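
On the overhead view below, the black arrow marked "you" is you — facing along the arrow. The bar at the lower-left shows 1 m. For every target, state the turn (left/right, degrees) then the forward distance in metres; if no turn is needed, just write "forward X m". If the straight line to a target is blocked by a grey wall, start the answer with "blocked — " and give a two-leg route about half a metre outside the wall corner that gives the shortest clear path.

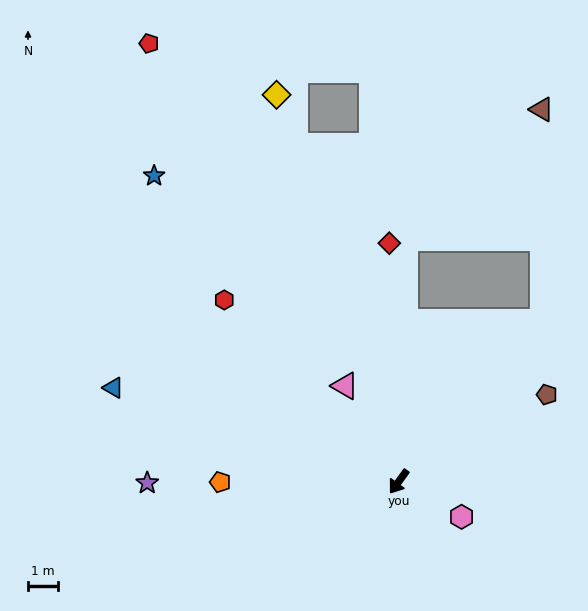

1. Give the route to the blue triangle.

turn right 72°, forward 9.9 m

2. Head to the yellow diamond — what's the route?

turn right 127°, forward 13.4 m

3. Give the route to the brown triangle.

blocked — turn left 174°, forward 7.1 m, then turn left 42°, forward 7.0 m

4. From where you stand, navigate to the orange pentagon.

turn right 54°, forward 5.9 m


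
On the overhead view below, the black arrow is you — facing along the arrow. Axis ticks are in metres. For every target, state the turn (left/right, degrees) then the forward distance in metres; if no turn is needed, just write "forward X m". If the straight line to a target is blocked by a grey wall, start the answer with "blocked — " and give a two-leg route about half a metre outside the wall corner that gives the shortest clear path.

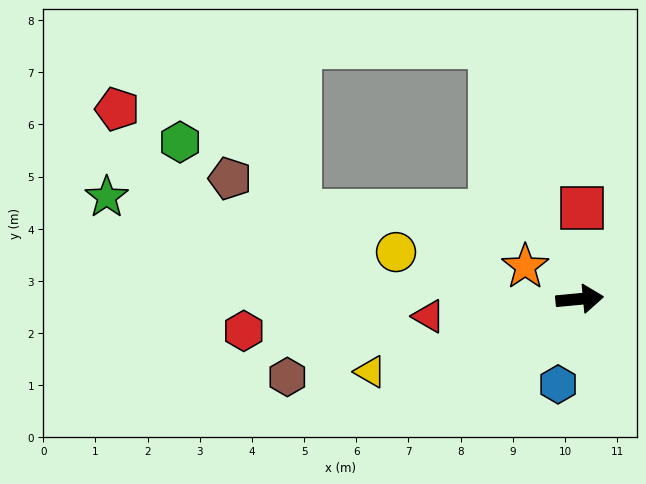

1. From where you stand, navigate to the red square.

turn left 83°, forward 1.8 m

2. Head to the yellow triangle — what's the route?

turn right 166°, forward 4.2 m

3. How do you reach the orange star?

turn left 144°, forward 1.2 m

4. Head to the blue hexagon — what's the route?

turn right 110°, forward 1.7 m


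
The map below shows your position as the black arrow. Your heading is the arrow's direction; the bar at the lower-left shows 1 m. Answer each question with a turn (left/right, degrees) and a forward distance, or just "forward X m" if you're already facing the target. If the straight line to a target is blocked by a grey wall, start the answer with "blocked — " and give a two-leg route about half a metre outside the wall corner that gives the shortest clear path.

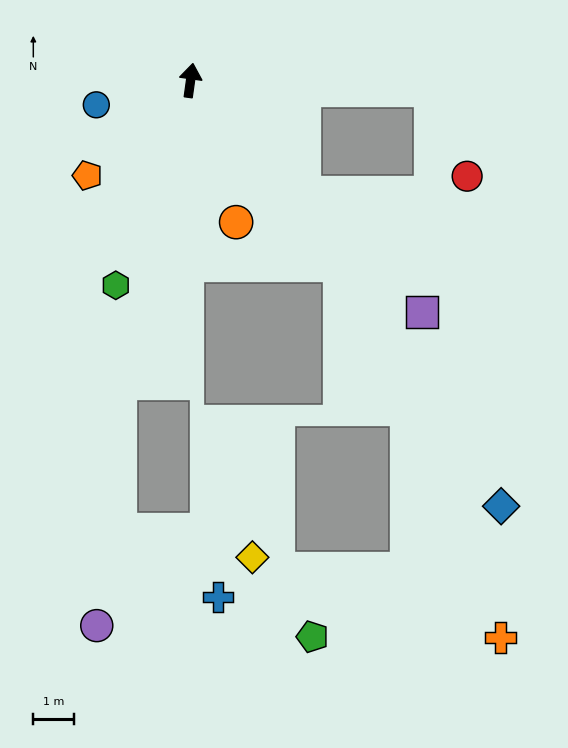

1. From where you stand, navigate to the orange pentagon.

turn left 141°, forward 3.4 m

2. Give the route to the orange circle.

turn right 154°, forward 3.7 m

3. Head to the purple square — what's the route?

turn right 127°, forward 8.1 m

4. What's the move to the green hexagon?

turn left 168°, forward 5.4 m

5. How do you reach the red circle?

blocked — turn right 84°, forward 5.9 m, then turn right 66°, forward 2.3 m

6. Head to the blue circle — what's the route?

turn left 112°, forward 2.4 m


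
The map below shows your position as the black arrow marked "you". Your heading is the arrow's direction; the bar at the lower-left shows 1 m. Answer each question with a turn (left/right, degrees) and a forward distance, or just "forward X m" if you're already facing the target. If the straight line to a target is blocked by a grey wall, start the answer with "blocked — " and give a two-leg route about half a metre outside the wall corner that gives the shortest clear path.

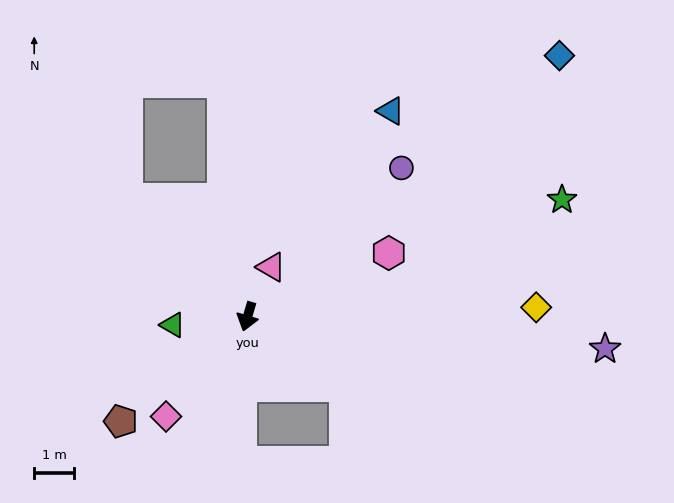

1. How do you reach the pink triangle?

turn left 171°, forward 1.4 m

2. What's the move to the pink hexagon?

turn left 131°, forward 3.9 m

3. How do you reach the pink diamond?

turn right 23°, forward 3.2 m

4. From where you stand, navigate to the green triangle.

turn right 67°, forward 1.9 m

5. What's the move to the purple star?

turn left 101°, forward 9.0 m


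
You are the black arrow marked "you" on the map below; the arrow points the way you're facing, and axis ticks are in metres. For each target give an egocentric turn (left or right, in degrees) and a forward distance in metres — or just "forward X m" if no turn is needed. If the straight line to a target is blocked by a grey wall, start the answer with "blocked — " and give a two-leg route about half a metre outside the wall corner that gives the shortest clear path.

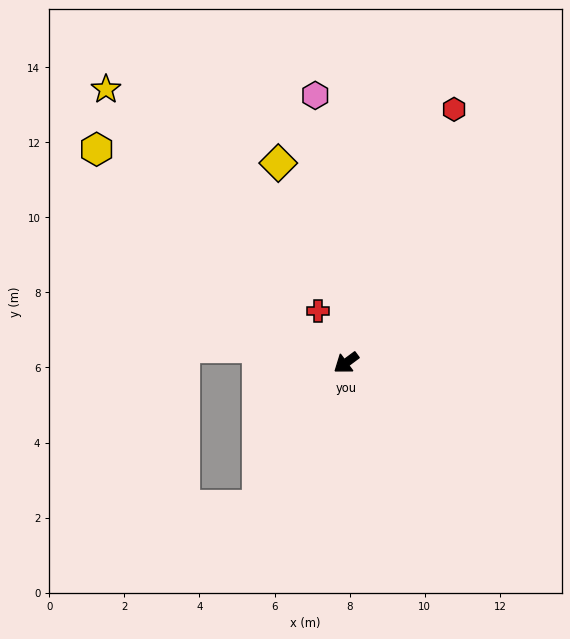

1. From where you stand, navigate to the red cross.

turn right 98°, forward 1.6 m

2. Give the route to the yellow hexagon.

turn right 77°, forward 8.7 m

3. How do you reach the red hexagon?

turn right 150°, forward 7.3 m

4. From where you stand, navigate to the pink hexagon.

turn right 120°, forward 7.2 m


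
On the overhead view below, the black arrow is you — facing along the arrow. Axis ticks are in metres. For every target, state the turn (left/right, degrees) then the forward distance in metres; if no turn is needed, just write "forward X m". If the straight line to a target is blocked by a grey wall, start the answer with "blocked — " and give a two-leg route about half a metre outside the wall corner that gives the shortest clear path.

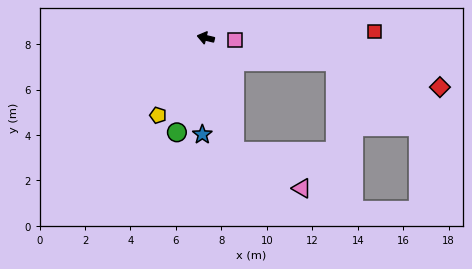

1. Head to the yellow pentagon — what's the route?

turn left 72°, forward 4.0 m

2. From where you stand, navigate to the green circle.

turn left 87°, forward 4.3 m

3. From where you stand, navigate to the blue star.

turn left 102°, forward 4.3 m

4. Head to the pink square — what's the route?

turn right 170°, forward 1.3 m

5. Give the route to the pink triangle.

blocked — turn left 118°, forward 5.1 m, then turn left 47°, forward 3.4 m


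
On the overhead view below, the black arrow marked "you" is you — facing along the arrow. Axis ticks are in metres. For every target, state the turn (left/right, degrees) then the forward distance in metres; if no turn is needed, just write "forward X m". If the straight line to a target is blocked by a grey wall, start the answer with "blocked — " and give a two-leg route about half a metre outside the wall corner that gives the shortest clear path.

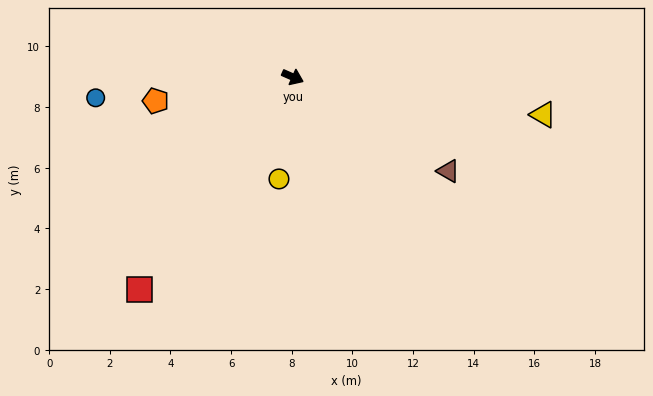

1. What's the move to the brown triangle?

turn right 7°, forward 6.0 m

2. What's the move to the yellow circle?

turn right 74°, forward 3.4 m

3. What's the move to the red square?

turn right 102°, forward 8.6 m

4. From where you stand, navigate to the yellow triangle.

turn left 15°, forward 8.3 m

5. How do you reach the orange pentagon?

turn right 146°, forward 4.6 m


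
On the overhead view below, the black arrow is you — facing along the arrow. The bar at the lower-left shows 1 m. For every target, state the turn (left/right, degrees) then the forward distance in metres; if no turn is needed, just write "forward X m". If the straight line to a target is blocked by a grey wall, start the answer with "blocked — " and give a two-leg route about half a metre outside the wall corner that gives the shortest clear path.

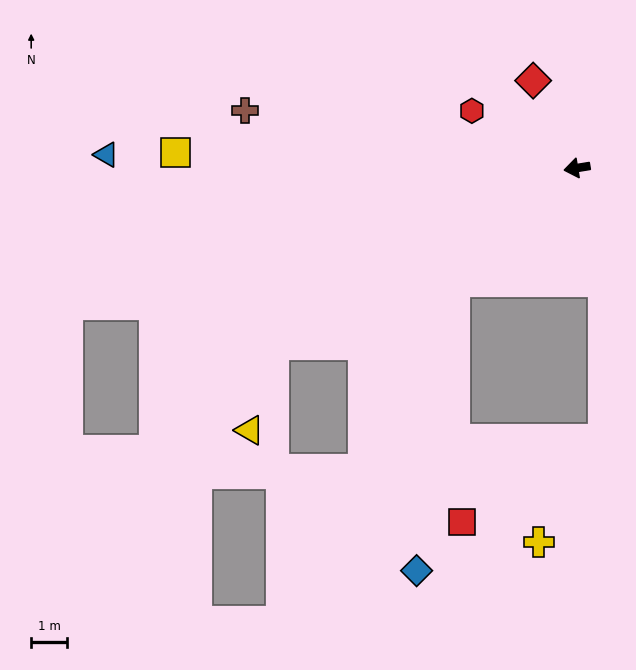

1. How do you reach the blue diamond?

blocked — turn left 34°, forward 4.6 m, then turn left 39°, forward 8.1 m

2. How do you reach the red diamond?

turn right 73°, forward 2.7 m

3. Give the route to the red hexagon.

turn right 38°, forward 3.3 m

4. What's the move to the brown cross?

turn right 19°, forward 9.3 m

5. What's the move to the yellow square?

turn right 12°, forward 11.1 m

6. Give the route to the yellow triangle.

blocked — turn left 21°, forward 9.7 m, then turn left 44°, forward 2.5 m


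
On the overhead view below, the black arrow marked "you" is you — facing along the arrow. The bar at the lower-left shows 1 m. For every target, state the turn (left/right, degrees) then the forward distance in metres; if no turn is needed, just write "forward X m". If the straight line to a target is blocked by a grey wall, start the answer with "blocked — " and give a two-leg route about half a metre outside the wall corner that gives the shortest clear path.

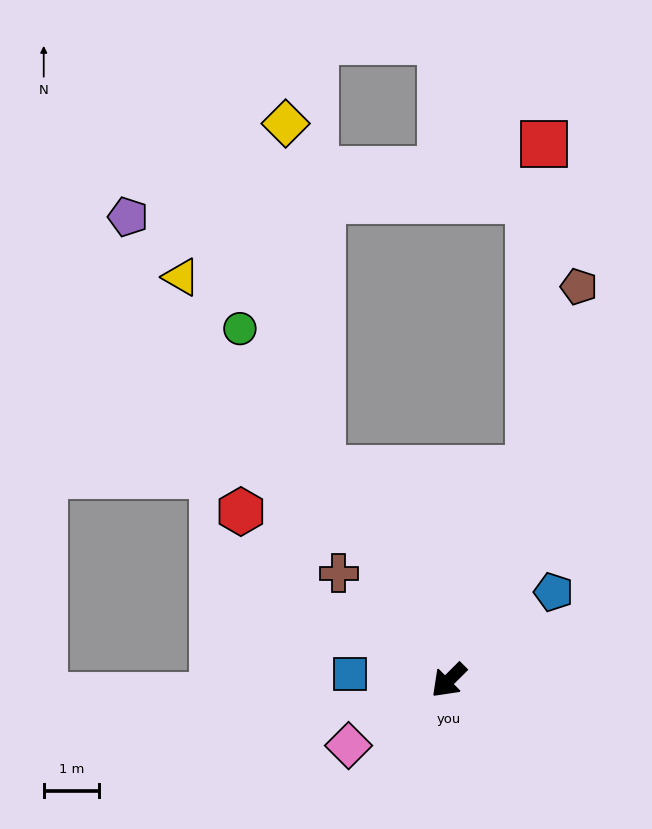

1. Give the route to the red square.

blocked — turn right 156°, forward 4.1 m, then turn left 18°, forward 5.9 m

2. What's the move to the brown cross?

turn right 89°, forward 2.8 m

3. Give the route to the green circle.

turn right 104°, forward 7.4 m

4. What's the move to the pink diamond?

turn right 12°, forward 2.2 m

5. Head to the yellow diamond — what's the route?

blocked — turn right 104°, forward 4.5 m, then turn right 25°, forward 6.3 m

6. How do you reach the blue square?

turn right 49°, forward 1.8 m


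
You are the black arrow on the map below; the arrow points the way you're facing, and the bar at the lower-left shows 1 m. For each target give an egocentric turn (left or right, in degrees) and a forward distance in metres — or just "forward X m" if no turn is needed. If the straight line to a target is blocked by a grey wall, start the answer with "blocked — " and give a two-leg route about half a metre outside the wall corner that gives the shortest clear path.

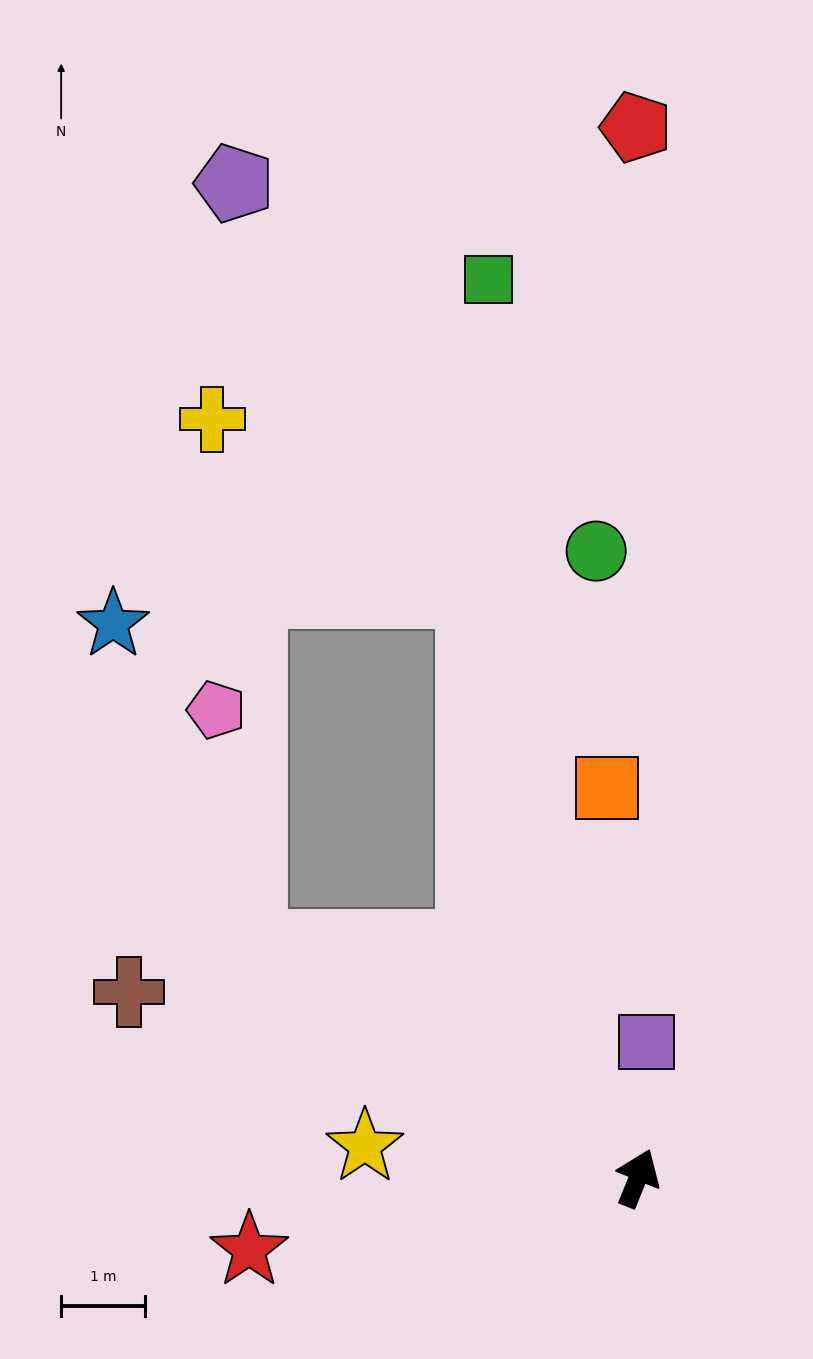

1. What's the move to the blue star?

blocked — turn left 81°, forward 5.4 m, then turn right 36°, forward 4.2 m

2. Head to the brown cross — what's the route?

turn left 92°, forward 6.5 m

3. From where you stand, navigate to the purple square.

turn left 18°, forward 1.6 m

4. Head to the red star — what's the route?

turn left 123°, forward 4.7 m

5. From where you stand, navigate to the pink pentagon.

blocked — turn left 81°, forward 5.4 m, then turn right 51°, forward 2.9 m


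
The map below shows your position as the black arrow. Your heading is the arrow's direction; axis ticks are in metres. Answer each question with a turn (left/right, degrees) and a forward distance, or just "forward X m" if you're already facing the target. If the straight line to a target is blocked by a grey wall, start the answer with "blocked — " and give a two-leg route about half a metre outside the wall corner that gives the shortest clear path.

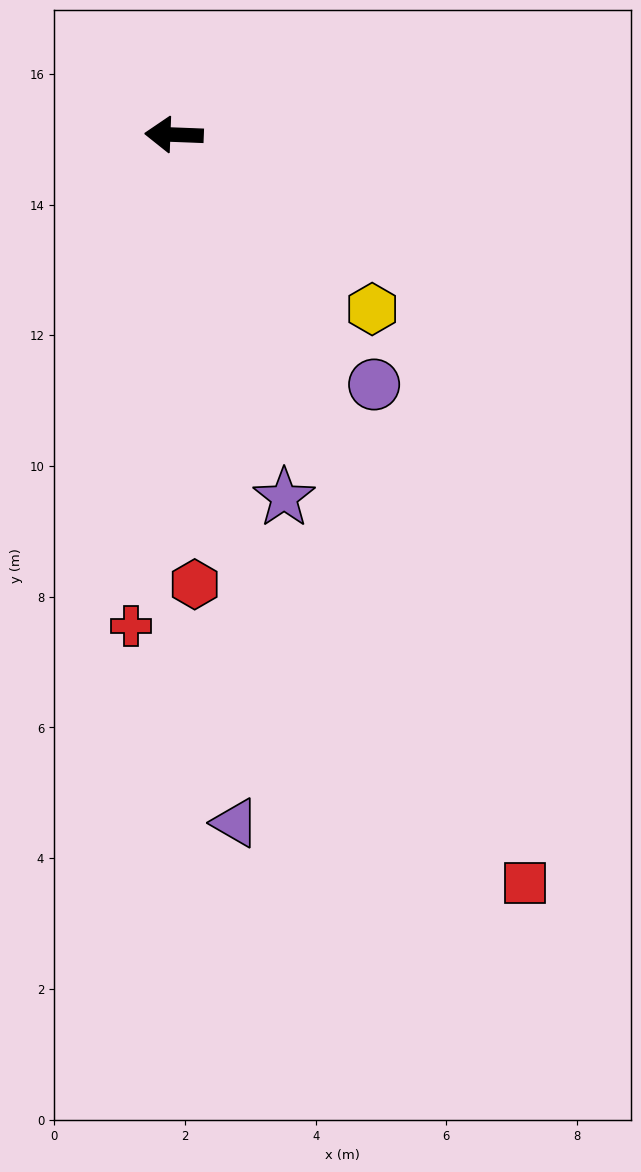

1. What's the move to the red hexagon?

turn left 95°, forward 6.9 m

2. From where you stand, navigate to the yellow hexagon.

turn left 141°, forward 4.0 m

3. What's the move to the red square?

turn left 117°, forward 12.6 m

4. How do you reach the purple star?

turn left 109°, forward 5.8 m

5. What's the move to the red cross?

turn left 87°, forward 7.5 m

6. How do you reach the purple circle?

turn left 131°, forward 4.9 m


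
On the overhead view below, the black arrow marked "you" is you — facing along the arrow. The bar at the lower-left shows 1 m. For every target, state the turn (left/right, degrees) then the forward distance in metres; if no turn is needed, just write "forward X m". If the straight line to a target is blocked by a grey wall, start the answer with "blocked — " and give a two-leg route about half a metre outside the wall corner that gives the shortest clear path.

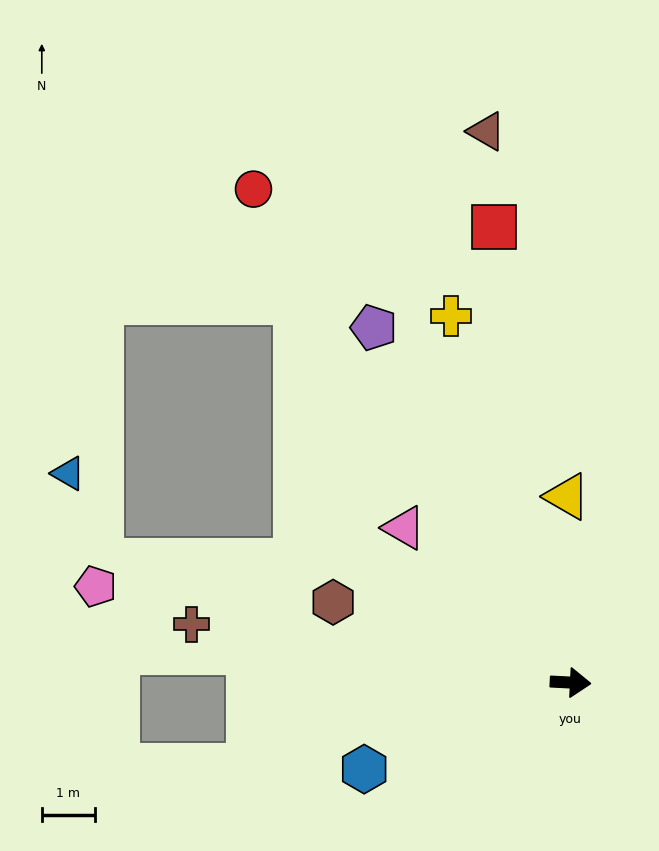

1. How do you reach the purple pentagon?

turn left 122°, forward 7.6 m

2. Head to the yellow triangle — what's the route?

turn left 94°, forward 3.5 m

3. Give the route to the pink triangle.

turn left 140°, forward 4.3 m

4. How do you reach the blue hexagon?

turn right 154°, forward 4.2 m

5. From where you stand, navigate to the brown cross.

turn left 174°, forward 7.2 m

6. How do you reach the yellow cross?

turn left 111°, forward 7.3 m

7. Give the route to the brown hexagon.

turn left 164°, forward 4.7 m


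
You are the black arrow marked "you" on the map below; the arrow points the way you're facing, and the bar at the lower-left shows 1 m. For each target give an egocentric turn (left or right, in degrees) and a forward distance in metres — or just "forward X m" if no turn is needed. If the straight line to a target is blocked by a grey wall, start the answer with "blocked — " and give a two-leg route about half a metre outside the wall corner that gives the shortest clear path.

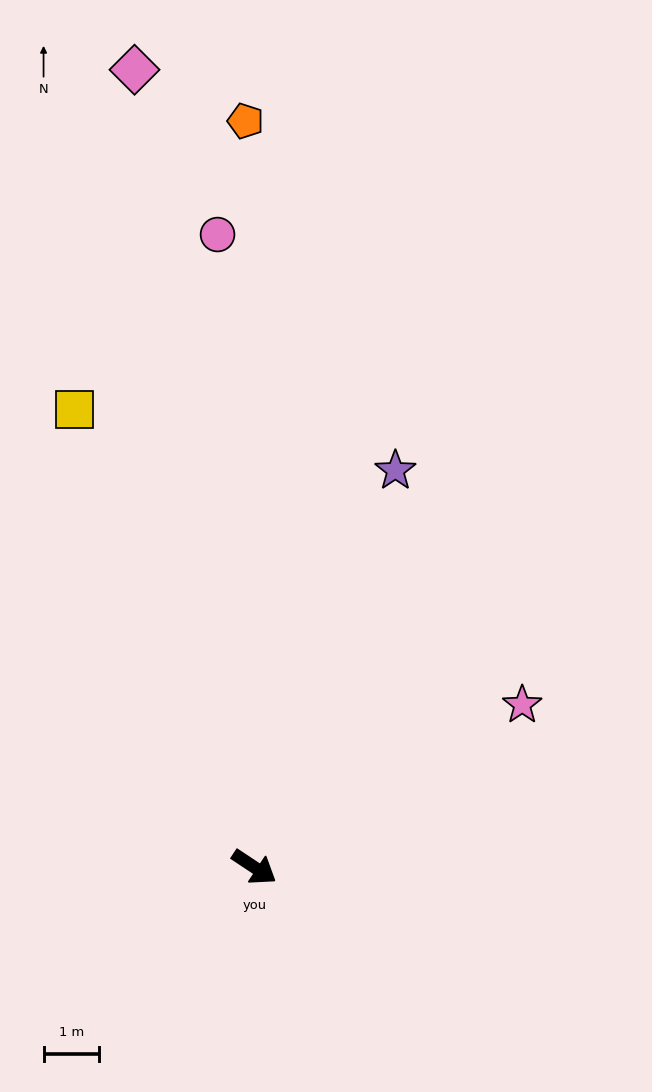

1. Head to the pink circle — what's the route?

turn left 127°, forward 11.5 m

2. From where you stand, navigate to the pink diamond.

turn left 132°, forward 14.6 m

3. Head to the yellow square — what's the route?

turn left 145°, forward 8.9 m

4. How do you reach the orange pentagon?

turn left 124°, forward 13.5 m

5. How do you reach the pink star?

turn left 65°, forward 5.7 m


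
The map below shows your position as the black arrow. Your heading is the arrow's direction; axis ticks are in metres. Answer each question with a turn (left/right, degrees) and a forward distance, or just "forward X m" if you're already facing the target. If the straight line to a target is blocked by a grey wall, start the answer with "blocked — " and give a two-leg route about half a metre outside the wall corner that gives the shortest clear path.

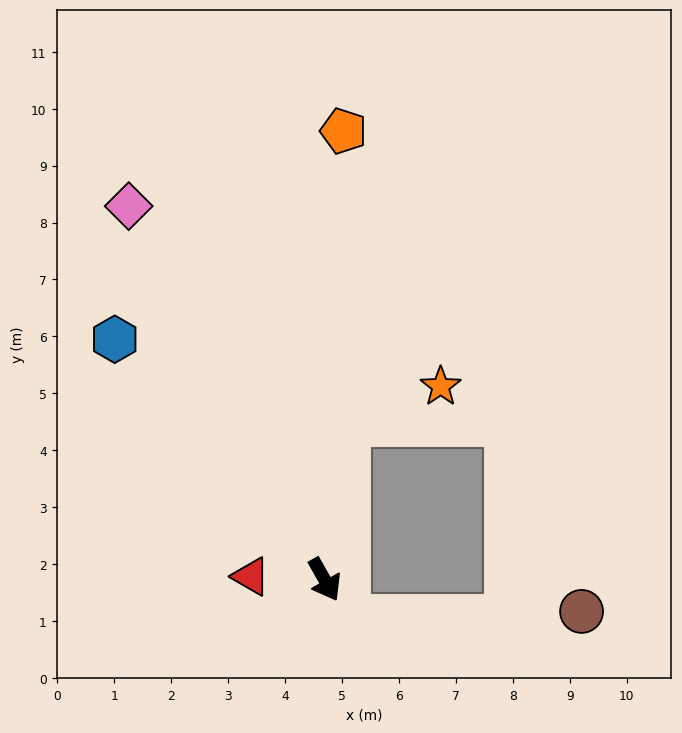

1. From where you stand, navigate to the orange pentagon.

turn left 148°, forward 7.9 m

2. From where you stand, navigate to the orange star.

blocked — turn left 142°, forward 2.8 m, then turn right 61°, forward 1.8 m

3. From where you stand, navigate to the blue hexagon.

turn right 168°, forward 5.6 m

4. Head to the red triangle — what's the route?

turn right 122°, forward 1.3 m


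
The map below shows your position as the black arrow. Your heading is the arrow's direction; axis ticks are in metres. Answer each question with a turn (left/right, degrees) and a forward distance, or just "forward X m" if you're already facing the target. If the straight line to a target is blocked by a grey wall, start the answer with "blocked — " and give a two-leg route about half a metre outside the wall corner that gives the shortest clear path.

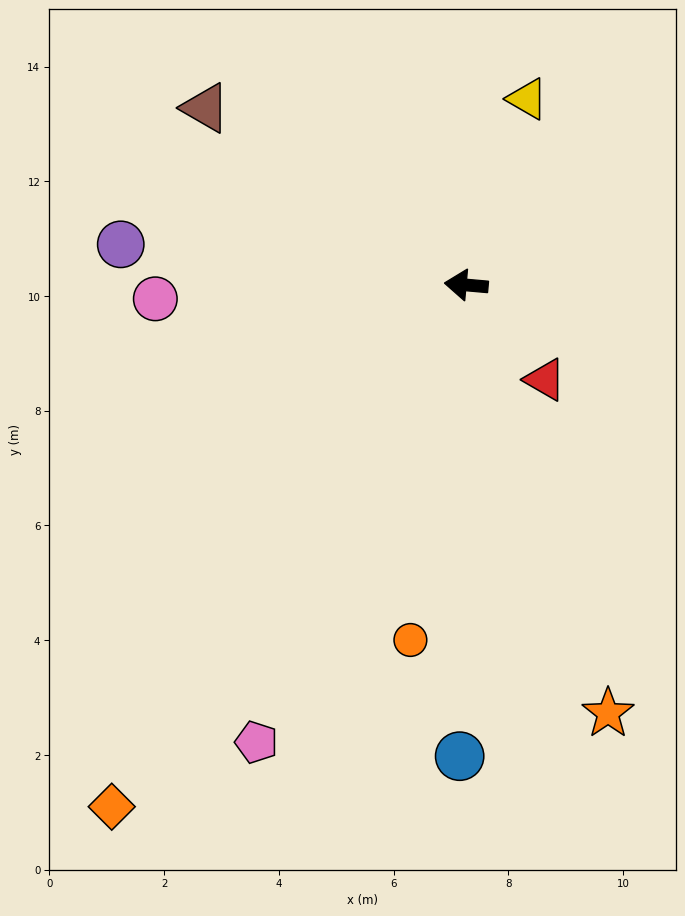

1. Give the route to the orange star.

turn left 113°, forward 7.9 m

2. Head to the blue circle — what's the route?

turn left 94°, forward 8.2 m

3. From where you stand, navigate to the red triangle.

turn left 135°, forward 2.1 m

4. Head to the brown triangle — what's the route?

turn right 29°, forward 5.5 m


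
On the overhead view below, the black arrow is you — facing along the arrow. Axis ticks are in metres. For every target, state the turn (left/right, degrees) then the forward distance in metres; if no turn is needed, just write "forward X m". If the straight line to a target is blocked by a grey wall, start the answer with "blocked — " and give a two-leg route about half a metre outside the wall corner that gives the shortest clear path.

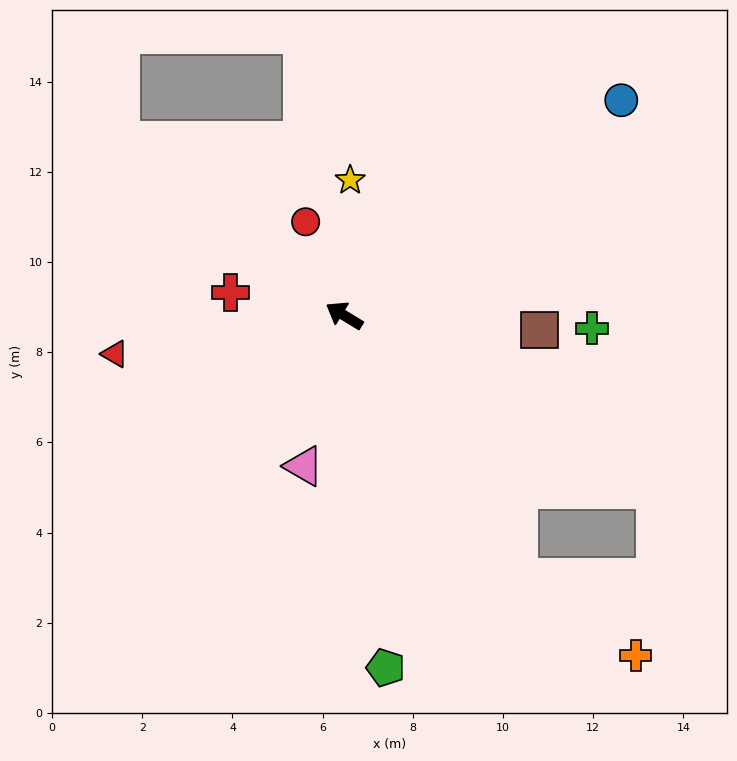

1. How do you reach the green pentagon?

turn left 128°, forward 7.9 m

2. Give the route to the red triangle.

turn left 41°, forward 5.2 m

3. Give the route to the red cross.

turn left 20°, forward 2.6 m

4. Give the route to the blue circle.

turn right 111°, forward 7.8 m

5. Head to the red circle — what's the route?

turn right 36°, forward 2.2 m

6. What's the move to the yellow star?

turn right 61°, forward 3.0 m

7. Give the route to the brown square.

turn right 153°, forward 4.3 m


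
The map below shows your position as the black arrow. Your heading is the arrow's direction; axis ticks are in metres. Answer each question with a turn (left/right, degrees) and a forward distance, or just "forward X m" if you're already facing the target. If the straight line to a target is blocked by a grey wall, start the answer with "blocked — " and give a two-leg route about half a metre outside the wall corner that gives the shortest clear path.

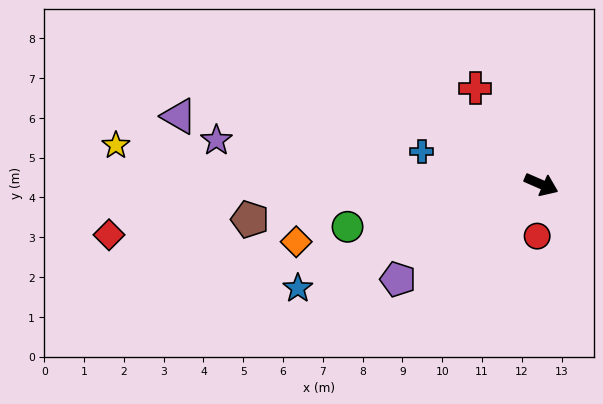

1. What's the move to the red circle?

turn right 71°, forward 1.3 m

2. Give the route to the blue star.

turn right 133°, forward 6.7 m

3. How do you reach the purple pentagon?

turn right 123°, forward 4.3 m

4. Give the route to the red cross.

turn left 148°, forward 2.9 m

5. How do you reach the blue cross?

turn right 172°, forward 3.1 m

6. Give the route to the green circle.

turn right 144°, forward 5.0 m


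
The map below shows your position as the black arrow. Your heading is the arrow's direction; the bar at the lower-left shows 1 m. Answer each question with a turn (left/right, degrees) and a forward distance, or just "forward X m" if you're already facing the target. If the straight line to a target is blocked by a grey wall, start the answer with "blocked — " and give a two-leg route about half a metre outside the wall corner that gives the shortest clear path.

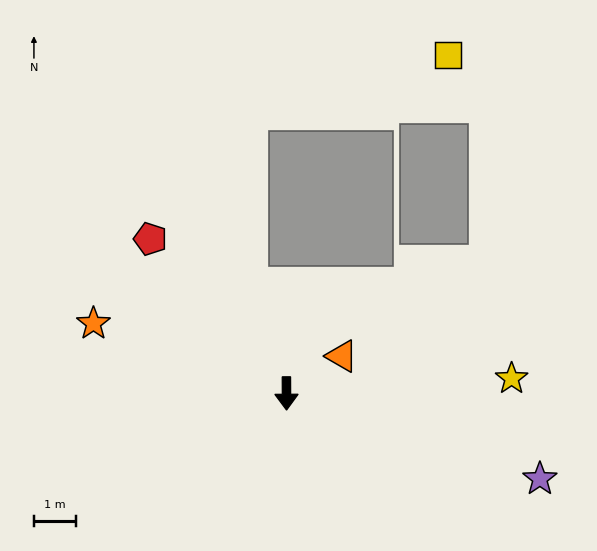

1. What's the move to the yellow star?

turn left 94°, forward 5.4 m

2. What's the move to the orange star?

turn right 110°, forward 4.9 m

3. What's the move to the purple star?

turn left 71°, forward 6.4 m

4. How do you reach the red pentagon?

turn right 139°, forward 4.9 m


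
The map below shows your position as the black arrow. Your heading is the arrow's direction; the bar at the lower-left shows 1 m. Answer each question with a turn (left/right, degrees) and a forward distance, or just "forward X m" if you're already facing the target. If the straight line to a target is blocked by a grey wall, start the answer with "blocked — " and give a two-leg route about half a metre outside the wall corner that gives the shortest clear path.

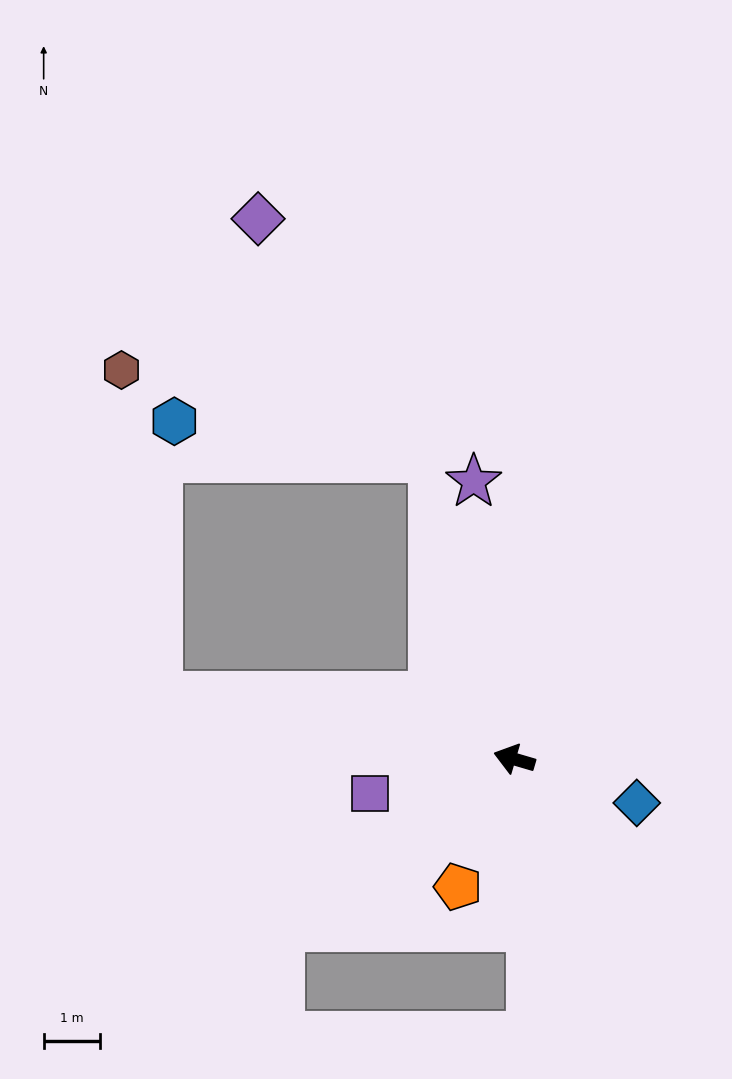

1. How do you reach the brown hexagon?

blocked — turn left 6°, forward 6.4 m, then turn right 73°, forward 5.8 m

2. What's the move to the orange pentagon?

turn left 83°, forward 2.5 m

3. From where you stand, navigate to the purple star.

turn right 65°, forward 5.0 m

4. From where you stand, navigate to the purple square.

turn left 30°, forward 2.6 m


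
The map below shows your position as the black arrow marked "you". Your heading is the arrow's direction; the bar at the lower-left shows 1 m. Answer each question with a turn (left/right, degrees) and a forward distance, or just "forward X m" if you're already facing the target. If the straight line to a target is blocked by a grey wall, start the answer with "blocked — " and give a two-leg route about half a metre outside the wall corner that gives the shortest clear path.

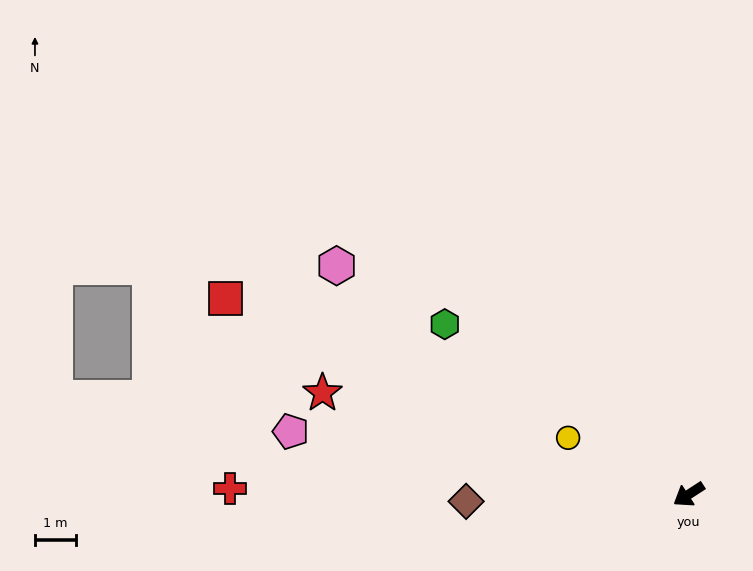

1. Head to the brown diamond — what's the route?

turn right 31°, forward 5.4 m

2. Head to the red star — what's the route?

turn right 48°, forward 9.2 m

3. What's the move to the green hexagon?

turn right 68°, forward 7.2 m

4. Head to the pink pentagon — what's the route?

turn right 42°, forward 9.8 m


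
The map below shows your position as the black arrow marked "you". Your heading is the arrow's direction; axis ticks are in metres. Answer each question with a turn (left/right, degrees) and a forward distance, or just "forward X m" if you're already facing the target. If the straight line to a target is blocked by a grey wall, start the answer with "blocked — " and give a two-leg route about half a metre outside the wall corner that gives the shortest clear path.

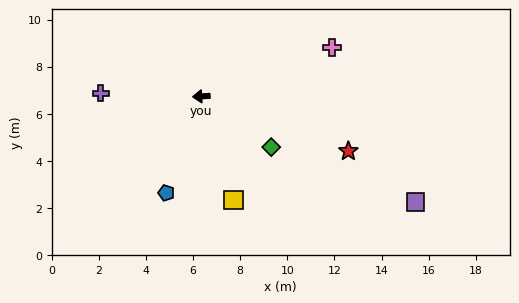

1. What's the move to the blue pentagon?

turn left 67°, forward 4.4 m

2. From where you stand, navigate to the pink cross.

turn right 163°, forward 5.9 m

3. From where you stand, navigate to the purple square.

turn left 150°, forward 10.1 m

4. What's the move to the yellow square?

turn left 104°, forward 4.6 m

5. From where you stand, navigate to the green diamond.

turn left 141°, forward 3.7 m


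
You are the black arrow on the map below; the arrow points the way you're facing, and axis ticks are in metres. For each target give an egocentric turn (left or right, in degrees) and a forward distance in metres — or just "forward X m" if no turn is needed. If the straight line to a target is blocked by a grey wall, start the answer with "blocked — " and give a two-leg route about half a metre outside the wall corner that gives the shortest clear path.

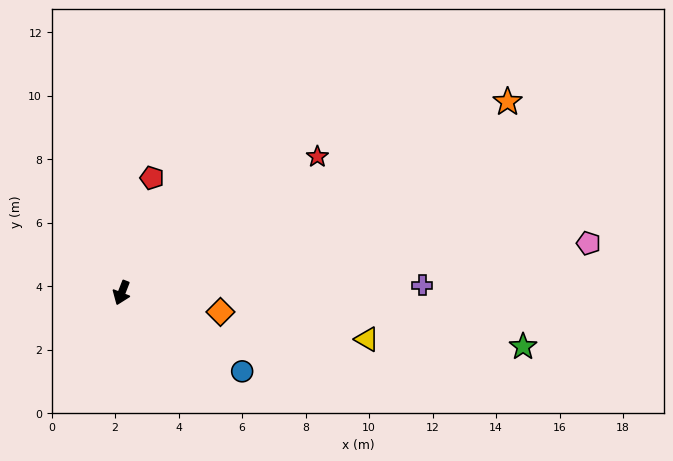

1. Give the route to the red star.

turn left 146°, forward 7.5 m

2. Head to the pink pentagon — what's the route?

turn left 117°, forward 14.8 m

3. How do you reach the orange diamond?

turn left 100°, forward 3.2 m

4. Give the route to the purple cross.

turn left 113°, forward 9.5 m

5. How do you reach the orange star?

turn left 138°, forward 13.6 m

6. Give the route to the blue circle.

turn left 78°, forward 4.5 m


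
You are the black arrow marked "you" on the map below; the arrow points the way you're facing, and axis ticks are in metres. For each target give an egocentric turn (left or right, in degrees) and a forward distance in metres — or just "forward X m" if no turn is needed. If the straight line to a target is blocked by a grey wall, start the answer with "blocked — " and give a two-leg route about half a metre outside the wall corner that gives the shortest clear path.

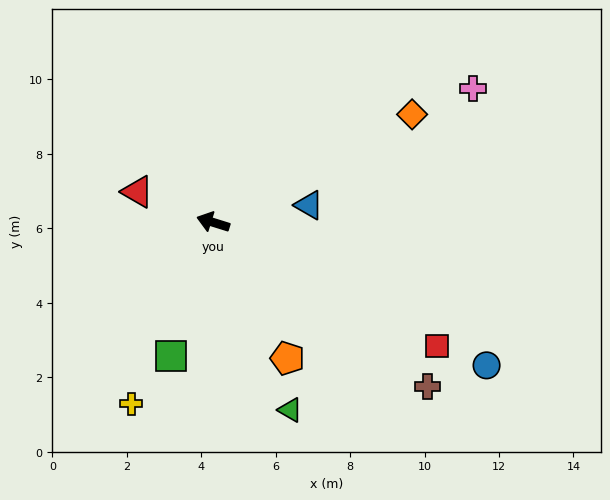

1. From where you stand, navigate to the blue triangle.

turn right 152°, forward 2.6 m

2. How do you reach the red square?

turn left 168°, forward 6.9 m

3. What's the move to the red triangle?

turn right 5°, forward 2.2 m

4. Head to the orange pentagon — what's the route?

turn left 136°, forward 4.2 m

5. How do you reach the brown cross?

turn left 160°, forward 7.2 m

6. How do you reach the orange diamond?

turn right 134°, forward 6.1 m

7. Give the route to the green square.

turn left 90°, forward 3.8 m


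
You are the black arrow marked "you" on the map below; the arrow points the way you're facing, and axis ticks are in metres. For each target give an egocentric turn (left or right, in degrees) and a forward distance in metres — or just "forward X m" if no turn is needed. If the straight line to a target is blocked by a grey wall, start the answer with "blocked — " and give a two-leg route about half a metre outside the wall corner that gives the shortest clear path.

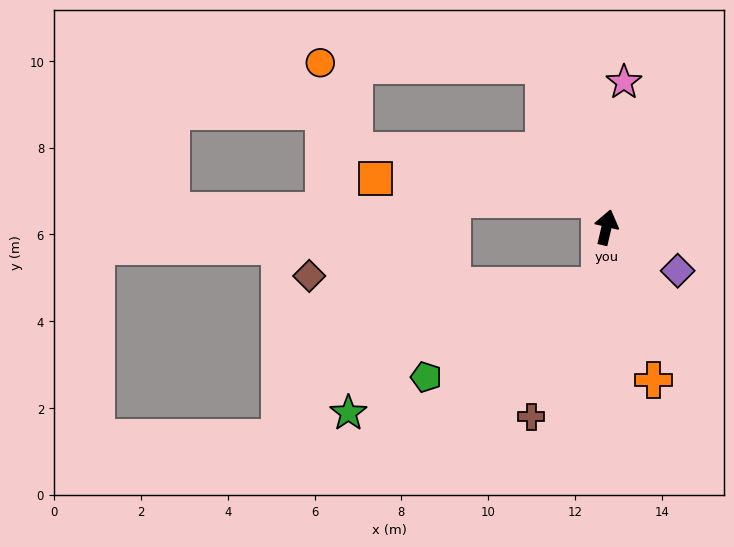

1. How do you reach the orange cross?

turn right 150°, forward 3.7 m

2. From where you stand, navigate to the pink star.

turn left 6°, forward 3.4 m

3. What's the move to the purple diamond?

turn right 108°, forward 1.9 m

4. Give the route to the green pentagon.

blocked — turn right 174°, forward 1.3 m, then turn right 55°, forward 4.5 m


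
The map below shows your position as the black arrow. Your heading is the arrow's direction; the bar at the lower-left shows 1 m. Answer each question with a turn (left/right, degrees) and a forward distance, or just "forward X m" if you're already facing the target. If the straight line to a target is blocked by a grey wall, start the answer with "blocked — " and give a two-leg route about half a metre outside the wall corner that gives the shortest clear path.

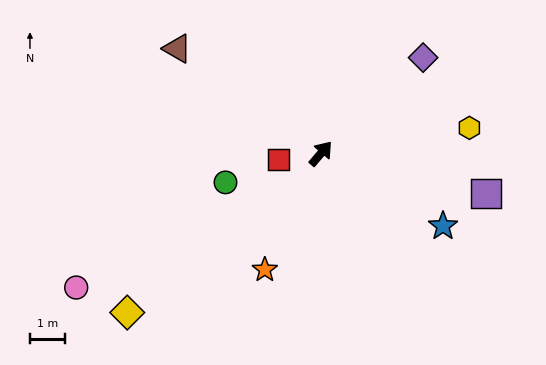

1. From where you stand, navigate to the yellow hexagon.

turn right 40°, forward 4.3 m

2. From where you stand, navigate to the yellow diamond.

turn left 170°, forward 7.1 m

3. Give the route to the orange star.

turn right 165°, forward 3.7 m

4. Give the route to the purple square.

turn right 63°, forward 4.8 m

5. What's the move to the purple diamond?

turn right 6°, forward 4.0 m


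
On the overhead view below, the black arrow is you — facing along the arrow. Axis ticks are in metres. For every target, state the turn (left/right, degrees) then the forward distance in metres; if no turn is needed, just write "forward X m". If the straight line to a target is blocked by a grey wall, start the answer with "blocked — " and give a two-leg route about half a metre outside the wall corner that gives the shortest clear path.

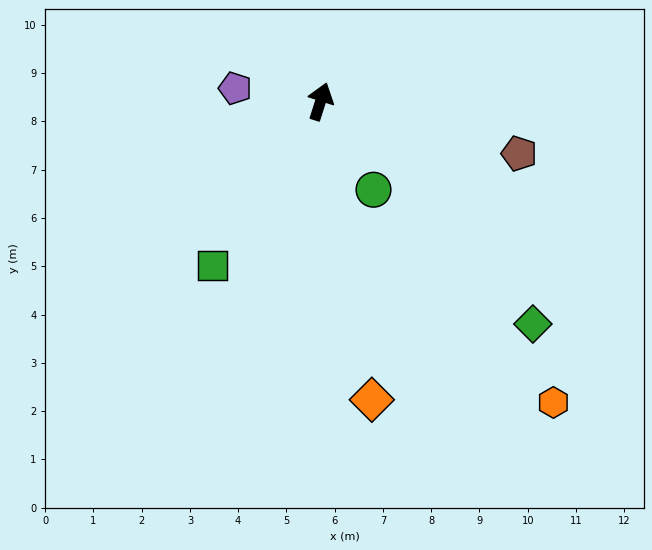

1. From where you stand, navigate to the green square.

turn left 164°, forward 4.1 m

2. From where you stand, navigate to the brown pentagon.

turn right 87°, forward 4.3 m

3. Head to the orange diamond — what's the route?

turn right 153°, forward 6.3 m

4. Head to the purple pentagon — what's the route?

turn left 99°, forward 1.8 m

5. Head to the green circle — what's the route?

turn right 131°, forward 2.1 m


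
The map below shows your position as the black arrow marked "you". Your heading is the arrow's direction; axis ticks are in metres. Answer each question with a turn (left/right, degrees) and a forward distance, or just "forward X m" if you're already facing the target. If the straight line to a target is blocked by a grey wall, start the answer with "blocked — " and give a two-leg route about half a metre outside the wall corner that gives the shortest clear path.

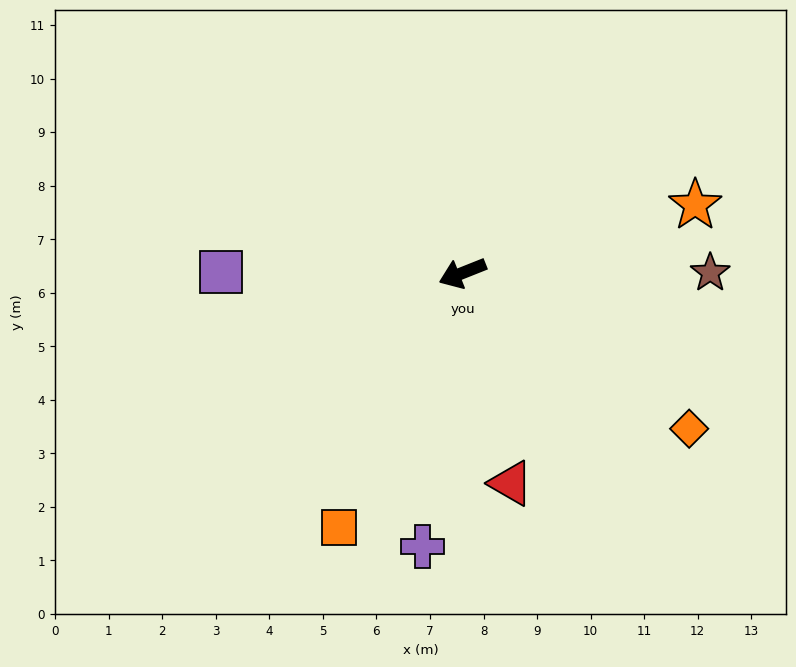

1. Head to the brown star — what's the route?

turn left 158°, forward 4.6 m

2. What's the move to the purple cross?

turn left 60°, forward 5.2 m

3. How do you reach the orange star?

turn left 175°, forward 4.5 m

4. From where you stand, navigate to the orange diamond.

turn left 124°, forward 5.1 m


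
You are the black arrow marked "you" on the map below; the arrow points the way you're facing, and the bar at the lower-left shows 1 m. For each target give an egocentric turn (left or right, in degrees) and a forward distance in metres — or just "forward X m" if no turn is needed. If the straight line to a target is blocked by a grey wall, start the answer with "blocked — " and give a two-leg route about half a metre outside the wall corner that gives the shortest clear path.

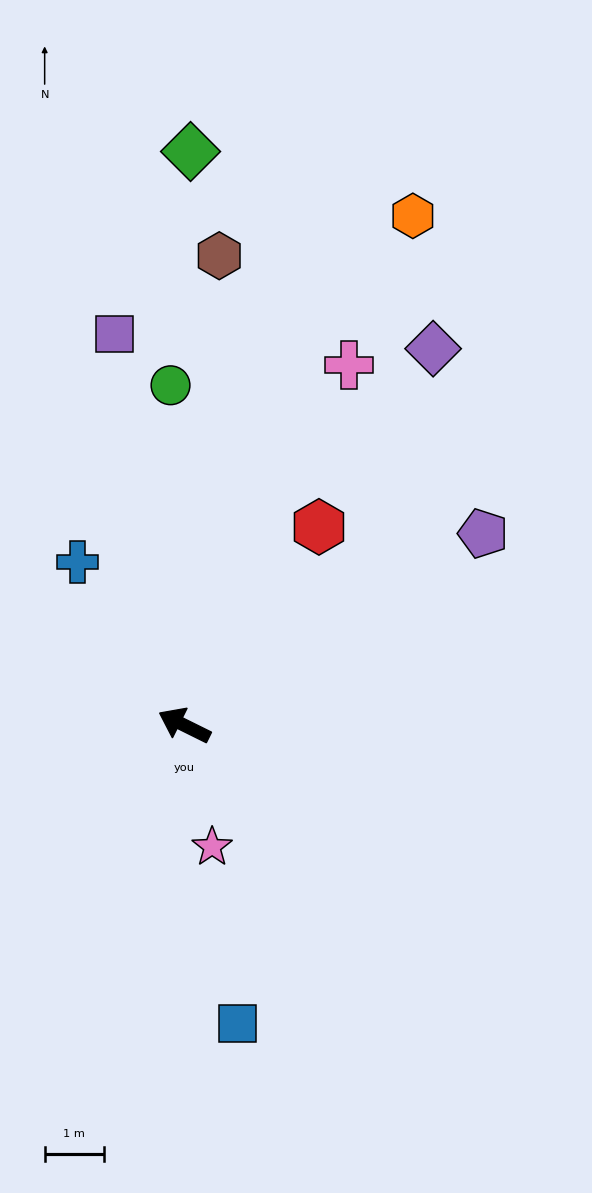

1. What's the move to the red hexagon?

turn right 98°, forward 4.0 m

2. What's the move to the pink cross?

turn right 88°, forward 6.7 m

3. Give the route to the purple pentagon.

turn right 121°, forward 6.0 m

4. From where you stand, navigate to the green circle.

turn right 61°, forward 5.7 m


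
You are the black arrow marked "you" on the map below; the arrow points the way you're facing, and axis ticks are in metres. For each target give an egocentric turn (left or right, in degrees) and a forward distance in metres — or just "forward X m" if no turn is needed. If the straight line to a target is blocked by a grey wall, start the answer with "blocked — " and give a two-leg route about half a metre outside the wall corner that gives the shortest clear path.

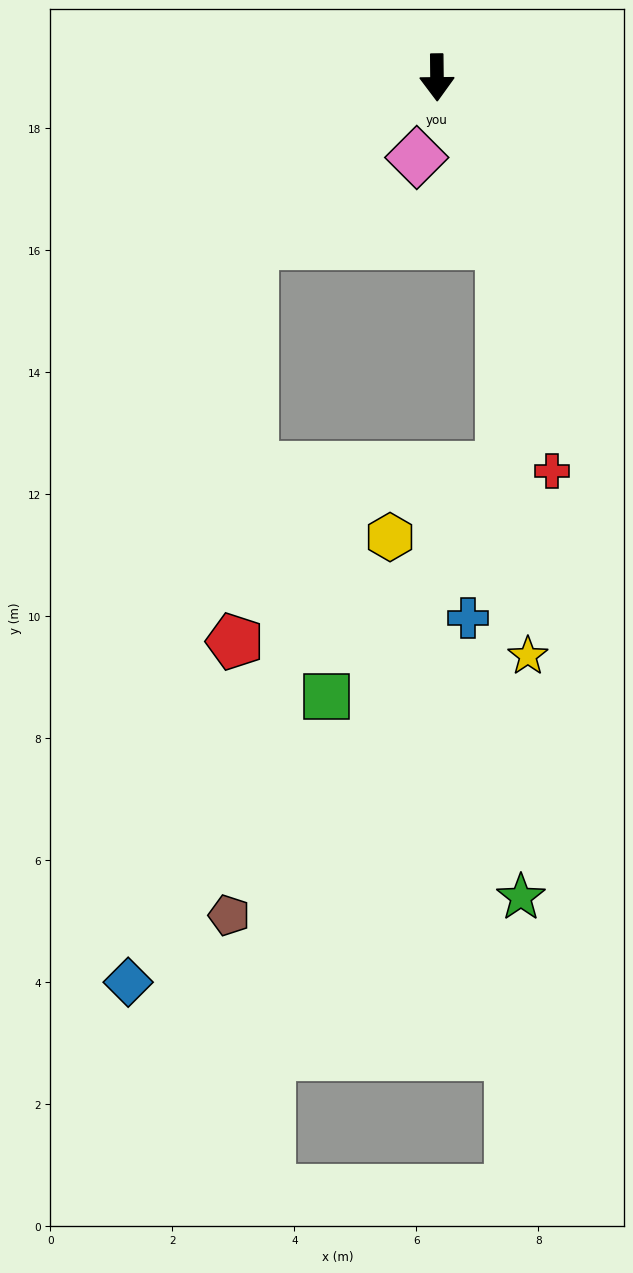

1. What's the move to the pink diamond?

turn right 15°, forward 1.4 m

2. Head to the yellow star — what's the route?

blocked — turn left 20°, forward 2.9 m, then turn right 17°, forward 6.8 m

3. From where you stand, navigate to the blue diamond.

blocked — turn right 49°, forward 4.1 m, then turn left 39°, forward 12.3 m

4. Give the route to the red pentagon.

blocked — turn right 49°, forward 4.1 m, then turn left 46°, forward 6.5 m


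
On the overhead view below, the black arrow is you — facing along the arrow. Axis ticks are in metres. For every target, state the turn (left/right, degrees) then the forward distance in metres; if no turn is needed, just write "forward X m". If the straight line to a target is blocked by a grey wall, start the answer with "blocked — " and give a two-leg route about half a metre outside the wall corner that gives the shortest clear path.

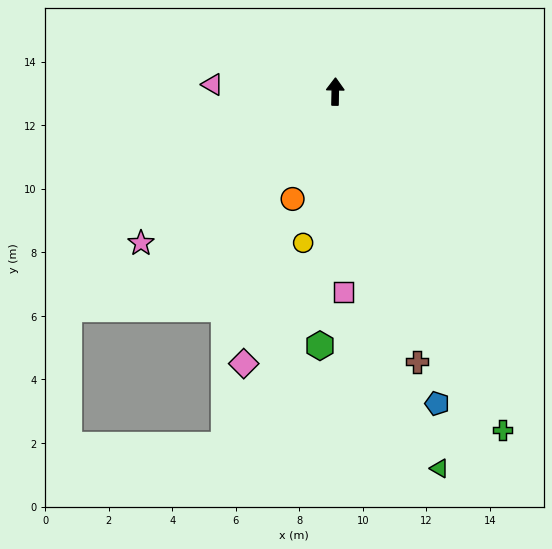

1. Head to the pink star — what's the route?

turn left 129°, forward 7.8 m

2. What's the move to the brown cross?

turn right 162°, forward 8.9 m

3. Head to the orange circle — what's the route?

turn left 159°, forward 3.6 m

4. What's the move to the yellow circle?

turn left 169°, forward 4.9 m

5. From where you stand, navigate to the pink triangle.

turn left 88°, forward 3.9 m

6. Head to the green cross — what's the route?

turn right 153°, forward 11.9 m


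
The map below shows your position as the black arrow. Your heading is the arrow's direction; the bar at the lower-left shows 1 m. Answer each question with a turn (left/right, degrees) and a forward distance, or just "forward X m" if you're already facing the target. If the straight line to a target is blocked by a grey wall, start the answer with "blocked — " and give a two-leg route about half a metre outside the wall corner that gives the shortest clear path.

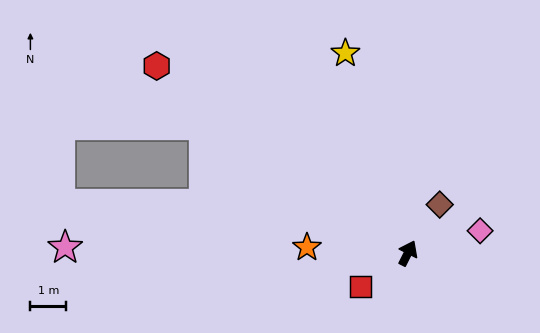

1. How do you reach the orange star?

turn left 113°, forward 2.8 m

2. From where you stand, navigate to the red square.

turn left 152°, forward 1.6 m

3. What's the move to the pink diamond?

turn right 46°, forward 2.1 m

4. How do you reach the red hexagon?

turn left 80°, forward 8.7 m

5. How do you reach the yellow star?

turn left 44°, forward 5.8 m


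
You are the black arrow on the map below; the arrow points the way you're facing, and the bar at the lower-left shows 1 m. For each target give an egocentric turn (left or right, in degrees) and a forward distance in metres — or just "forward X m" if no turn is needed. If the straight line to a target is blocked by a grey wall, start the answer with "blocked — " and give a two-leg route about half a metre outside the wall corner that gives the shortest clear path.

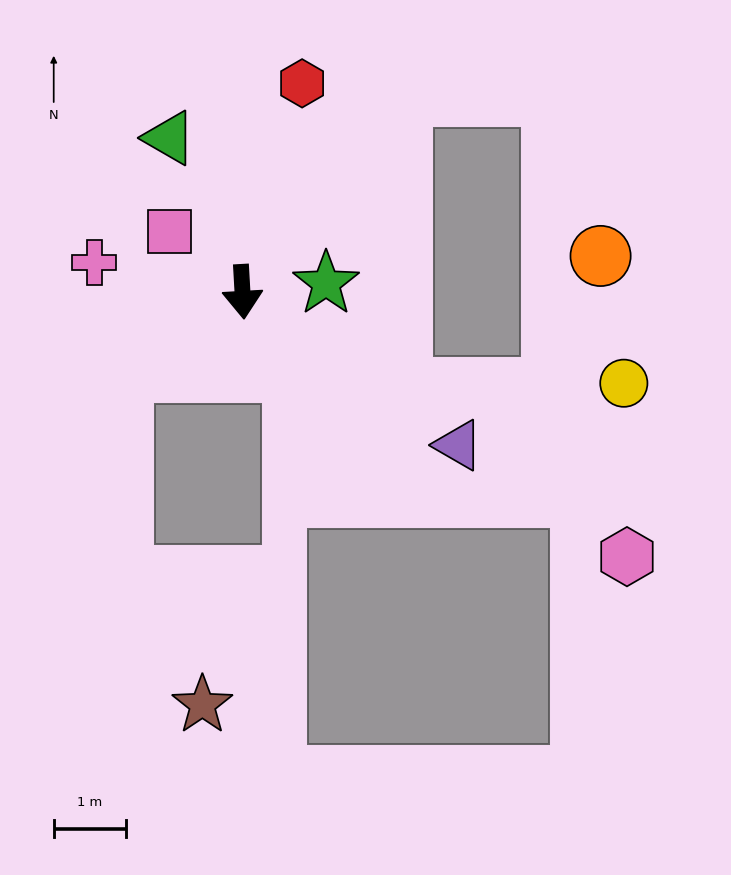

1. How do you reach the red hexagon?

turn left 161°, forward 3.0 m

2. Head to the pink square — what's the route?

turn right 133°, forward 1.3 m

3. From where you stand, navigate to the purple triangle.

turn left 51°, forward 3.7 m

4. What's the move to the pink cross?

turn right 104°, forward 2.1 m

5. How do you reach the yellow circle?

blocked — turn left 56°, forward 2.6 m, then turn left 32°, forward 3.1 m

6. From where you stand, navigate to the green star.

turn left 93°, forward 1.2 m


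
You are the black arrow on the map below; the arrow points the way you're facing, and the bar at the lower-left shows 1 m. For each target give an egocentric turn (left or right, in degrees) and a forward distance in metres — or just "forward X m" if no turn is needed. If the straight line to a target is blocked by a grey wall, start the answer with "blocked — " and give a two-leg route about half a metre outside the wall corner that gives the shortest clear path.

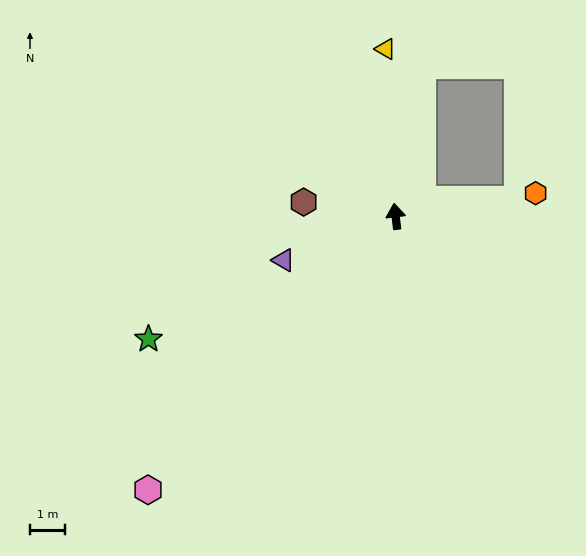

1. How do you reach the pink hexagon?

turn left 131°, forward 10.5 m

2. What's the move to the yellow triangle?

turn right 3°, forward 4.8 m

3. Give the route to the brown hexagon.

turn left 74°, forward 2.6 m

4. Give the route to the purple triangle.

turn left 104°, forward 3.4 m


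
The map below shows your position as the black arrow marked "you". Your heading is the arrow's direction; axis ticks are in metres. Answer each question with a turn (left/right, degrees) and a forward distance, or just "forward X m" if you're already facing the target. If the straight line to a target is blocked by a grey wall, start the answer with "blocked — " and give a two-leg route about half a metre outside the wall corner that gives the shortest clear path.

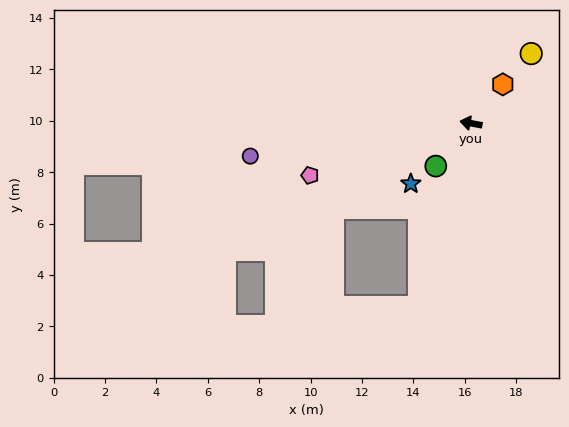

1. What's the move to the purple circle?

turn left 19°, forward 8.7 m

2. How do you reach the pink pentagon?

turn left 28°, forward 6.6 m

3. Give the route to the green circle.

turn left 61°, forward 2.2 m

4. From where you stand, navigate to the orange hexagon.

turn right 119°, forward 2.0 m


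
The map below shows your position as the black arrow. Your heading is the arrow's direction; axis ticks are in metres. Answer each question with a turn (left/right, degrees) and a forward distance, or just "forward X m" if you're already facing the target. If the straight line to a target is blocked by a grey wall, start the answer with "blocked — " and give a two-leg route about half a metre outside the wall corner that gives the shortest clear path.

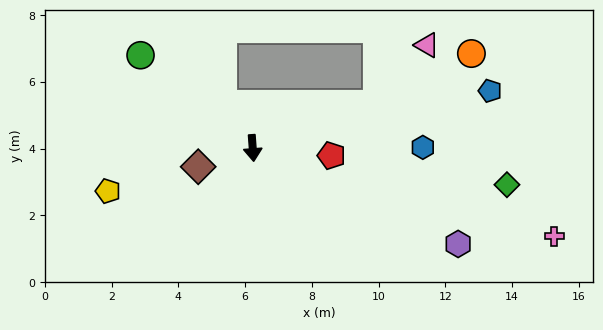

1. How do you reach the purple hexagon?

turn left 61°, forward 6.8 m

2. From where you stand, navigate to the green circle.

turn right 134°, forward 4.4 m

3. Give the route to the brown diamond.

turn right 75°, forward 1.7 m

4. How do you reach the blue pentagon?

turn left 99°, forward 7.3 m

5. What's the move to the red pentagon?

turn left 80°, forward 2.4 m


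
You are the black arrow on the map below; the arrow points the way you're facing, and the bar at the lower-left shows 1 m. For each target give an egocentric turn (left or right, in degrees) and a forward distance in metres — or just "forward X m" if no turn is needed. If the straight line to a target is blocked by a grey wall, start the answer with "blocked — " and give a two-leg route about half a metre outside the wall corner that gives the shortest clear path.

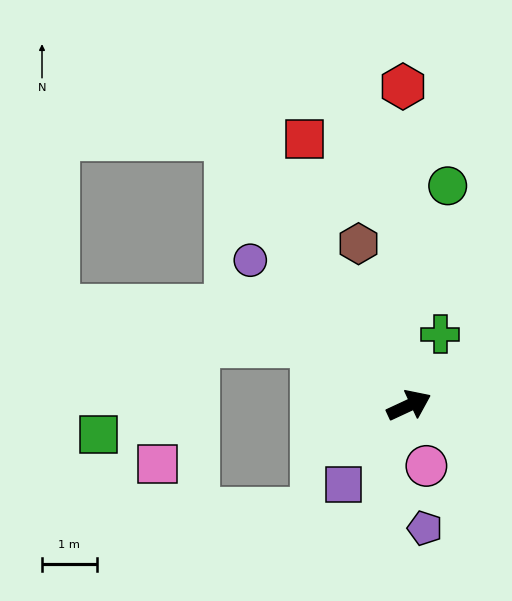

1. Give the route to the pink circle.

turn right 99°, forward 1.1 m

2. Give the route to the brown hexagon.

turn left 82°, forward 3.1 m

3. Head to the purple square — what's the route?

turn right 155°, forward 1.9 m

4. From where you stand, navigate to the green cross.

turn left 41°, forward 1.4 m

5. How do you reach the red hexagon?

turn left 66°, forward 5.8 m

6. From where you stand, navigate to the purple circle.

turn left 113°, forward 3.9 m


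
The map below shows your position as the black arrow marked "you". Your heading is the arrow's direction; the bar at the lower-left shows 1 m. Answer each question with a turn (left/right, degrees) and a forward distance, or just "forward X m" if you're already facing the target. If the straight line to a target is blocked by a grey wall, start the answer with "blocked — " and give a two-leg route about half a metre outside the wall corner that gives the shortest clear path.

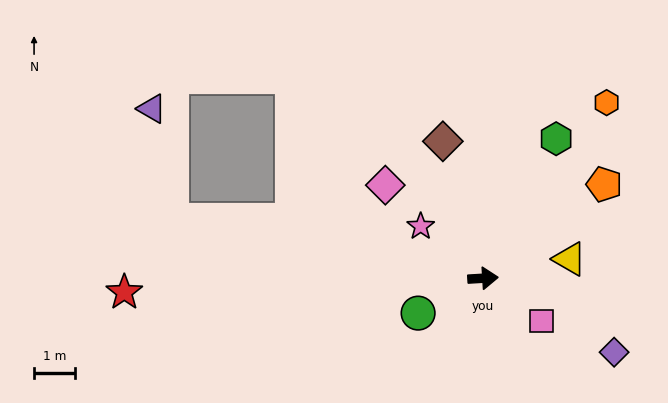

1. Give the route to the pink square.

turn right 40°, forward 1.8 m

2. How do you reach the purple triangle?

blocked — turn left 166°, forward 7.8 m, then turn right 69°, forward 2.8 m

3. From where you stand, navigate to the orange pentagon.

turn left 34°, forward 3.8 m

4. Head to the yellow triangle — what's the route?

turn left 9°, forward 2.2 m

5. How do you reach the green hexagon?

turn left 59°, forward 3.9 m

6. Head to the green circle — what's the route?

turn right 155°, forward 1.8 m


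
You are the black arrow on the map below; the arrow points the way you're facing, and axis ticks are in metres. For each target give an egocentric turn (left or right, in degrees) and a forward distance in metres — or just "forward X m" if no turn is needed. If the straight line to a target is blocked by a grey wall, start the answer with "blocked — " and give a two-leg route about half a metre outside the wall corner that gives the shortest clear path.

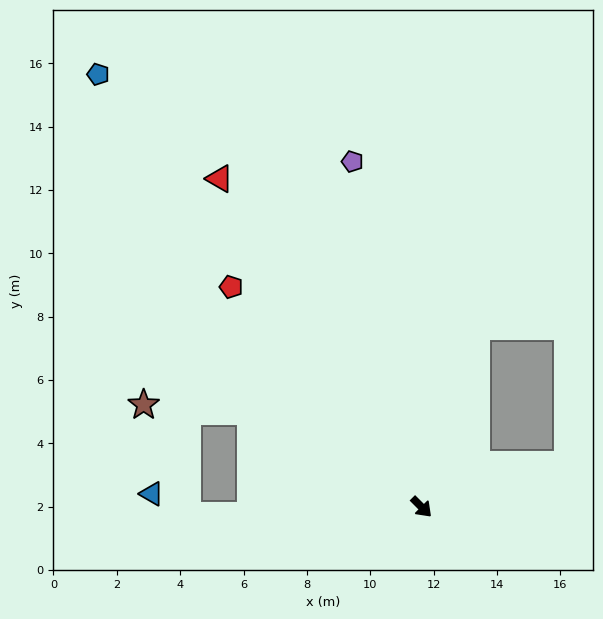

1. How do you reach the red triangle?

turn left 167°, forward 12.2 m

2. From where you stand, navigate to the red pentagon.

turn left 176°, forward 9.2 m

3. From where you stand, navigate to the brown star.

blocked — turn right 164°, forward 6.2 m, then turn left 26°, forward 3.4 m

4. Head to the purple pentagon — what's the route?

turn left 146°, forward 11.1 m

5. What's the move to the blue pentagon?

turn left 172°, forward 17.1 m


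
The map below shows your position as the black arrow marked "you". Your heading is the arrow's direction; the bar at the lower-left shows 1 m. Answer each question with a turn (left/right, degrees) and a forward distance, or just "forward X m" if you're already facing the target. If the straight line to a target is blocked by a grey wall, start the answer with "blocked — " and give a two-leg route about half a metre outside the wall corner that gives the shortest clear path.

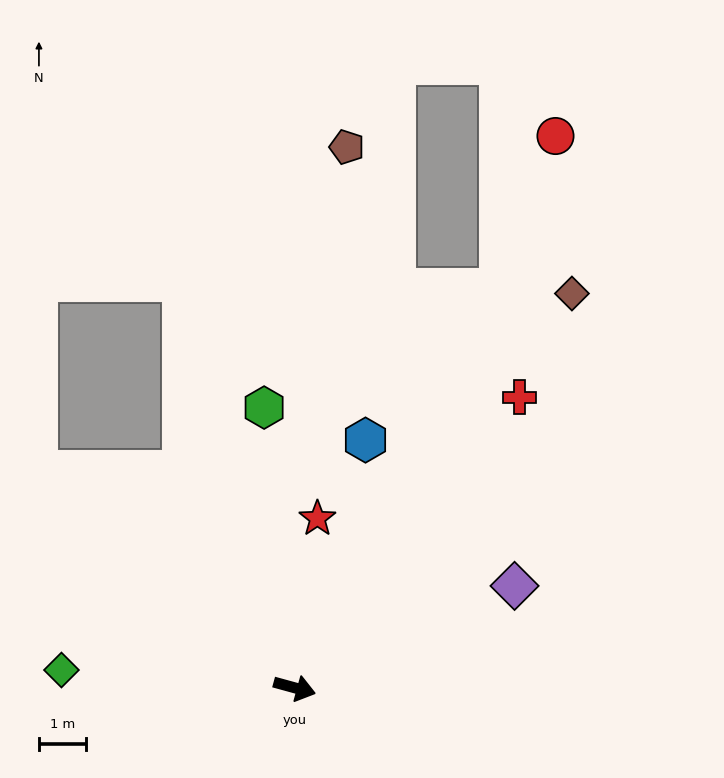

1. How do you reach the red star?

turn left 98°, forward 3.6 m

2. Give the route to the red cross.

turn left 68°, forward 7.7 m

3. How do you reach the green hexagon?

turn left 112°, forward 5.9 m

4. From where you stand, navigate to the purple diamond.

turn left 40°, forward 5.1 m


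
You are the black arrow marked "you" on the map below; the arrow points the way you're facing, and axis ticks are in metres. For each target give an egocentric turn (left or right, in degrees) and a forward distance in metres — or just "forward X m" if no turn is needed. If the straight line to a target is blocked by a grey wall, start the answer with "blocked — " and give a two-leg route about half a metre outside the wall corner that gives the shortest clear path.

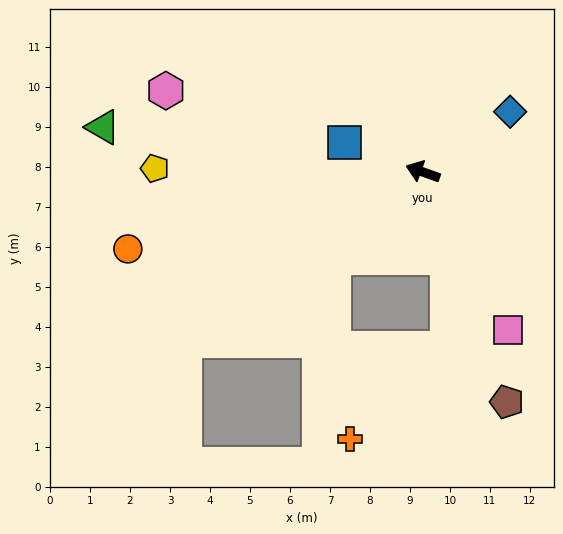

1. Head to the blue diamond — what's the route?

turn right 126°, forward 2.7 m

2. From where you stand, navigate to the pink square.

turn left 138°, forward 4.5 m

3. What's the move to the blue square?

forward 2.1 m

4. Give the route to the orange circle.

turn left 34°, forward 7.6 m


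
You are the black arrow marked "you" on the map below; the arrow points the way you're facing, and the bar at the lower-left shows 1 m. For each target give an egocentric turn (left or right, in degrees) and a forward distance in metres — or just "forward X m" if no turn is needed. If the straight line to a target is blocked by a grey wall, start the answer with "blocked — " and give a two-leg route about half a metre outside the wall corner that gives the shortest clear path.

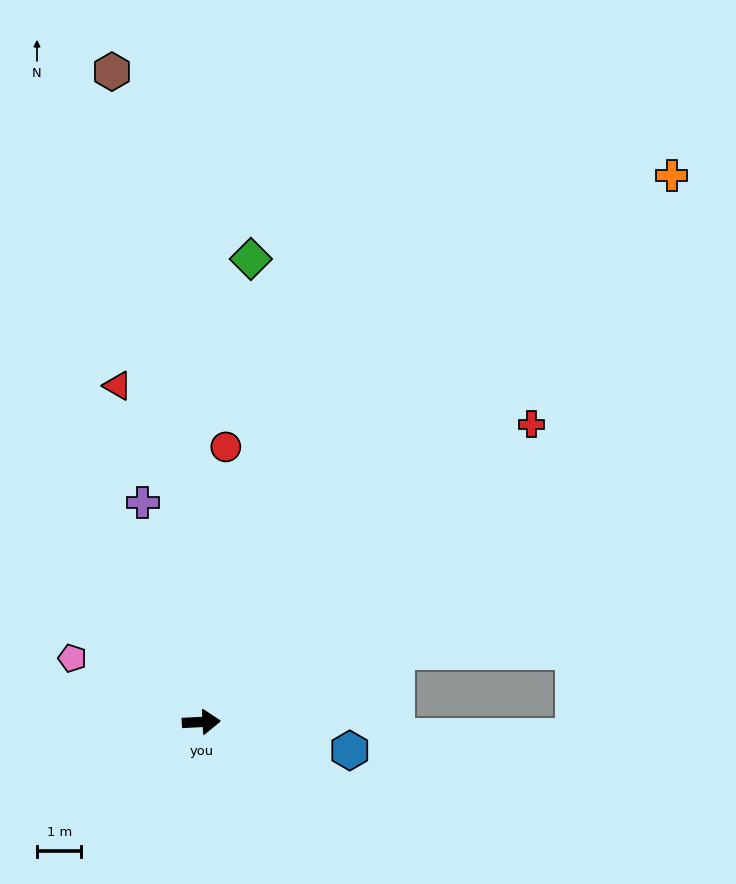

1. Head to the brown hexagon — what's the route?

turn left 95°, forward 14.8 m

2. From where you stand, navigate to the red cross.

turn left 39°, forward 10.0 m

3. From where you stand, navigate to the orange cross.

turn left 46°, forward 16.3 m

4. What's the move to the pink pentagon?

turn left 151°, forward 3.2 m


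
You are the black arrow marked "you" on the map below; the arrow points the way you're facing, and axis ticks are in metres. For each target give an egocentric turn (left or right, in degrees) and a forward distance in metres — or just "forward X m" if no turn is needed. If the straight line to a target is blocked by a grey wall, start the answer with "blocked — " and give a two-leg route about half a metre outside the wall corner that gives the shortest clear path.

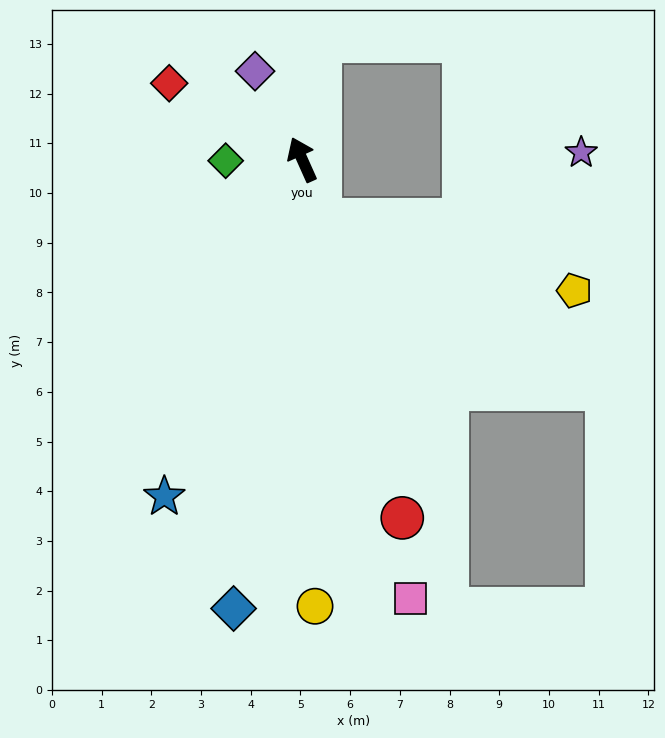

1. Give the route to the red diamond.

turn left 36°, forward 3.1 m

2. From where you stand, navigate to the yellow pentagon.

blocked — turn left 173°, forward 1.3 m, then turn left 57°, forward 5.3 m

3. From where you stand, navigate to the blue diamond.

turn left 147°, forward 9.1 m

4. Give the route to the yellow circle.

turn left 158°, forward 9.0 m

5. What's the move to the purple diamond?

turn left 4°, forward 2.0 m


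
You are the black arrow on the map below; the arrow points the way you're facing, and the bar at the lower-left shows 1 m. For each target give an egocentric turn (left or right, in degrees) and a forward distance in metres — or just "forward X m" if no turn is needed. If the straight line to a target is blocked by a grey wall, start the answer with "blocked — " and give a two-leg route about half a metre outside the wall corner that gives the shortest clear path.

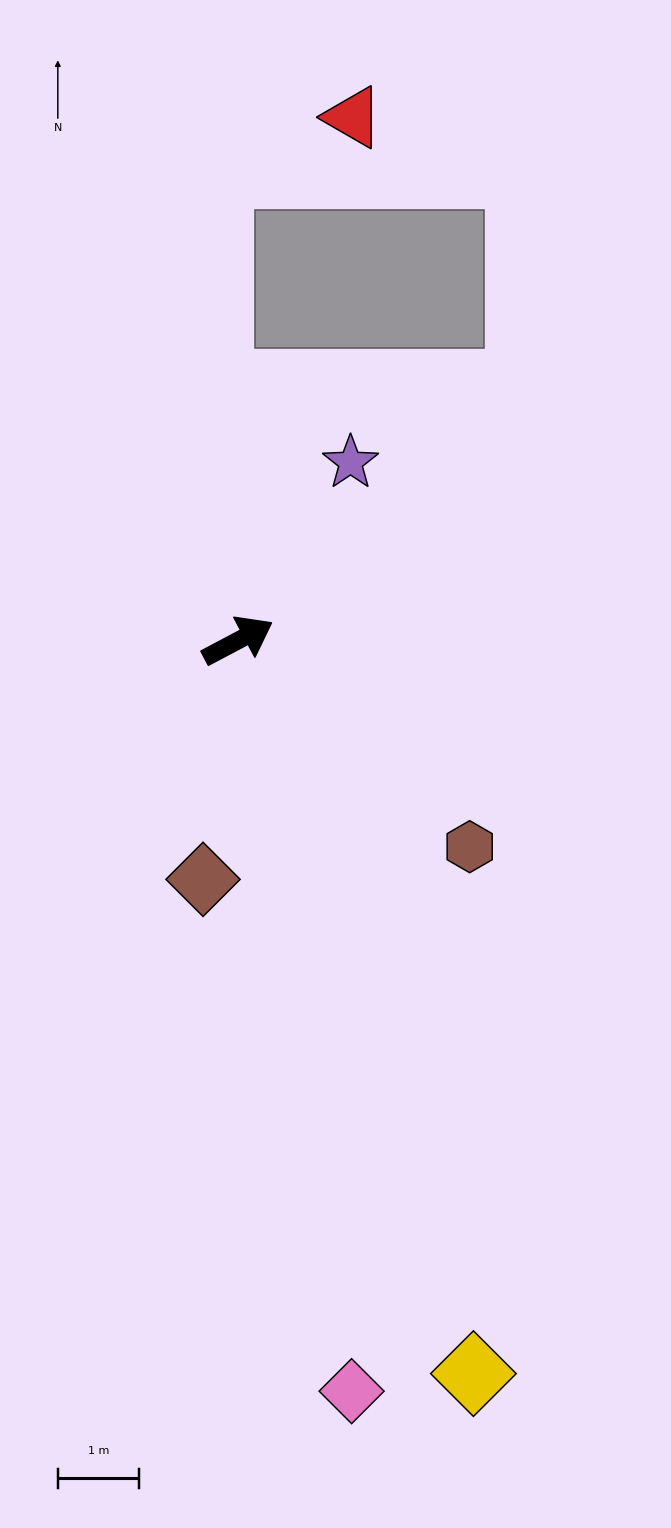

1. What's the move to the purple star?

turn left 30°, forward 2.6 m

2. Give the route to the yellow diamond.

turn right 100°, forward 9.4 m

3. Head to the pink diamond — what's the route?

turn right 109°, forward 9.3 m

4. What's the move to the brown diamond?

turn right 126°, forward 3.0 m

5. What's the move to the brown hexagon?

turn right 70°, forward 3.8 m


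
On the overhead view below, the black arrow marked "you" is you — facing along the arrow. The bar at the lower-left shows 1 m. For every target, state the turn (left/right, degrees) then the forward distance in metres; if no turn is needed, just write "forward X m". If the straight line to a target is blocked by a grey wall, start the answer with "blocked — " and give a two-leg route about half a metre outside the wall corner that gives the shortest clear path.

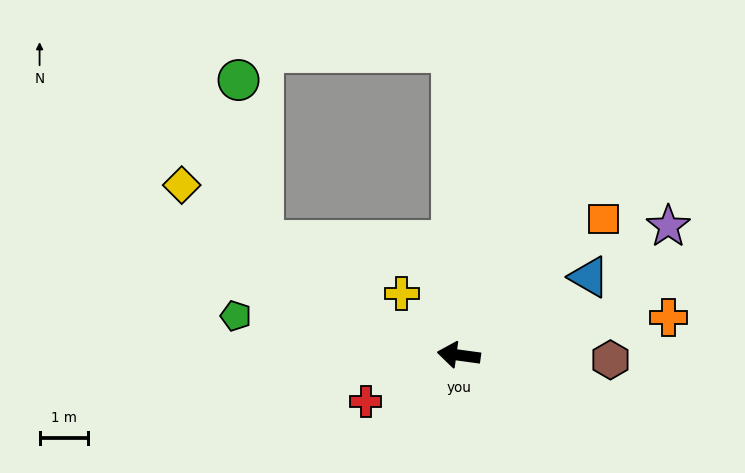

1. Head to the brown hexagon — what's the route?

turn right 174°, forward 3.2 m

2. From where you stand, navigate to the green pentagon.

turn right 2°, forward 4.7 m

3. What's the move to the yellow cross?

turn right 40°, forward 1.8 m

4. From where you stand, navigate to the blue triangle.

turn right 141°, forward 3.2 m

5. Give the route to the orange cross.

turn right 162°, forward 4.4 m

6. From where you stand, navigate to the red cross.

turn left 34°, forward 2.2 m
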